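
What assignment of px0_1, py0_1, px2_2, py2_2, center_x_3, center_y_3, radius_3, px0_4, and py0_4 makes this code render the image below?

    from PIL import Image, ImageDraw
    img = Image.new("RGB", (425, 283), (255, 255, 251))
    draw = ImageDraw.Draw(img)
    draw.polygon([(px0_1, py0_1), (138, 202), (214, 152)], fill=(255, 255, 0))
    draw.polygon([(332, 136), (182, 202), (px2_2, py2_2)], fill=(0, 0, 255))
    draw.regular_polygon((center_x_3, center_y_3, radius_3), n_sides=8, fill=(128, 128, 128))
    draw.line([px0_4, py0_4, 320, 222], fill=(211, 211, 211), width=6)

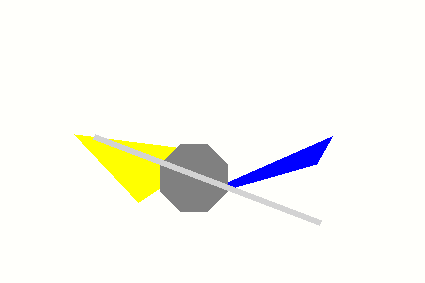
px0_1 = 74
py0_1 = 134
px2_2 = 316
py2_2 = 164
center_x_3 = 194
center_y_3 = 178
radius_3 = 36
px0_4 = 94
py0_4 = 136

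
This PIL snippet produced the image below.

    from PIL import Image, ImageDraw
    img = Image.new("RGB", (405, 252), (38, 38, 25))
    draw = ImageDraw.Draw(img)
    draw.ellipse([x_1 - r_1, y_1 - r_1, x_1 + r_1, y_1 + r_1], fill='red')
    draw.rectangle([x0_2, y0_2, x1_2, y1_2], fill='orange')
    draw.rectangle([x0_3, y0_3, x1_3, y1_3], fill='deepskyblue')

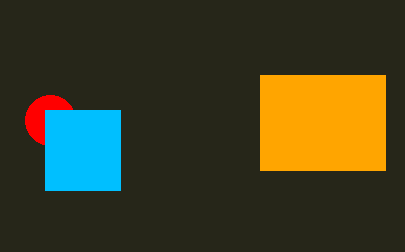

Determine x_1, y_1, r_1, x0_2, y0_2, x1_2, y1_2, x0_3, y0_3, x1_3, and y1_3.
x_1 = 50, y_1 = 120, r_1 = 25, x0_2 = 260, y0_2 = 75, x1_2 = 385, y1_2 = 170, x0_3 = 45, y0_3 = 110, x1_3 = 120, y1_3 = 190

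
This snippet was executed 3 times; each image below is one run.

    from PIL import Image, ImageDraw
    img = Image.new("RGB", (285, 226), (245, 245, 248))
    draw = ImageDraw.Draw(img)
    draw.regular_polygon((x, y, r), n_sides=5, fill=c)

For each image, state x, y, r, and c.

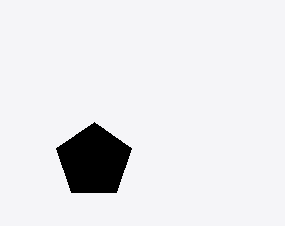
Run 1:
x = 94
y = 161
r = 39
c = 'black'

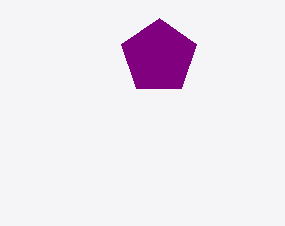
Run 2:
x = 159, y = 57, r = 39, c = 'purple'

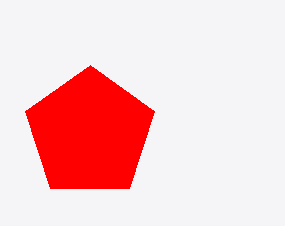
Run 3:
x = 90; y = 133; r = 68; c = 'red'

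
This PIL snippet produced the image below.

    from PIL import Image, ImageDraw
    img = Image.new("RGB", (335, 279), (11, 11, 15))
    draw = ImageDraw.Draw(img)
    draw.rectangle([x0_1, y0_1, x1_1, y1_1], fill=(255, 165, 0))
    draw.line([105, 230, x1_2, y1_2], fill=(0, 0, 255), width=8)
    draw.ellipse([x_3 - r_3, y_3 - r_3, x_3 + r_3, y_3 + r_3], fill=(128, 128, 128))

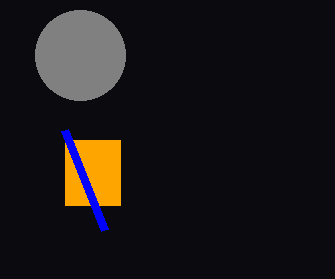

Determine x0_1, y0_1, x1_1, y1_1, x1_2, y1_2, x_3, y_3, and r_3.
x0_1 = 65, y0_1 = 140, x1_1 = 120, y1_1 = 205, x1_2 = 65, y1_2 = 130, x_3 = 80, y_3 = 55, r_3 = 45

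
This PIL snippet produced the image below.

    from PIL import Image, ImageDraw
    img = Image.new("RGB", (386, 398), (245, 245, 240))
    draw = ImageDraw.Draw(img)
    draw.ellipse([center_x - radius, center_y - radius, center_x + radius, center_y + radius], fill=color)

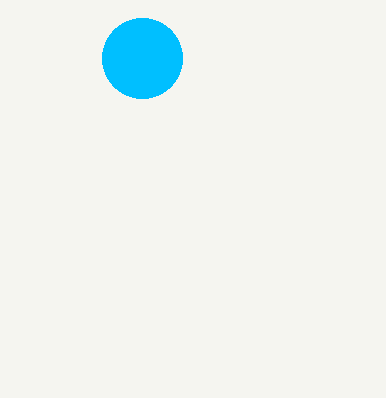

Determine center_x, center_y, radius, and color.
center_x = 142, center_y = 58, radius = 40, color = 'deepskyblue'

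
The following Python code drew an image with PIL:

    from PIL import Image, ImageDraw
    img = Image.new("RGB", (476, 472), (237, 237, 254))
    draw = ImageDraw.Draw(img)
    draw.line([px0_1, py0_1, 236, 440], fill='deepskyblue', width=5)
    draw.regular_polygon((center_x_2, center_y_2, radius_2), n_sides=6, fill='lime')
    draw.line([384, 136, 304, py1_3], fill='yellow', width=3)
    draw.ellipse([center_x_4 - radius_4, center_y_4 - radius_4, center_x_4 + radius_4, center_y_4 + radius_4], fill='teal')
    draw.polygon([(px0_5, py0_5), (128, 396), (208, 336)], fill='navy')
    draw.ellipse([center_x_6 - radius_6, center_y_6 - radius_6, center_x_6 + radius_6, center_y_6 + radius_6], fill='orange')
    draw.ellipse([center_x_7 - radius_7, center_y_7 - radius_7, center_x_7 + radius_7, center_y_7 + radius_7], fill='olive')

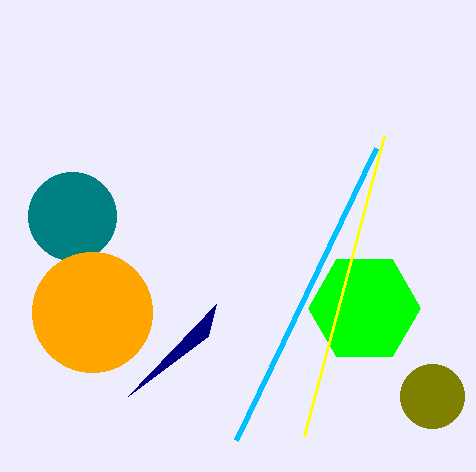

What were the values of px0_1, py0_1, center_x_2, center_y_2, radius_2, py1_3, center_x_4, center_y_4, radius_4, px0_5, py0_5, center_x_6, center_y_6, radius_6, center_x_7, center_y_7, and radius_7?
px0_1 = 376, py0_1 = 148, center_x_2 = 364, center_y_2 = 308, radius_2 = 56, py1_3 = 436, center_x_4 = 72, center_y_4 = 216, radius_4 = 44, px0_5 = 216, py0_5 = 304, center_x_6 = 92, center_y_6 = 312, radius_6 = 60, center_x_7 = 432, center_y_7 = 396, radius_7 = 32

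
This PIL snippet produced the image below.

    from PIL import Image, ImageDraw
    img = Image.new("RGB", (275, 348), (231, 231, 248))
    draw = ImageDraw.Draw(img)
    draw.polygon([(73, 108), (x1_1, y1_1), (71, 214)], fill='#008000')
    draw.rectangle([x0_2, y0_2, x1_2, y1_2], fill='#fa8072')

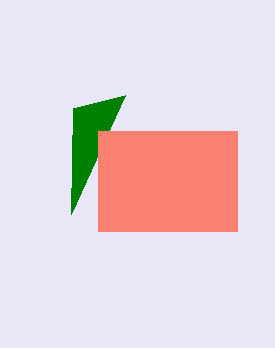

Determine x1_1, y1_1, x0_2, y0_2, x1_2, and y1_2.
x1_1 = 125
y1_1 = 95
x0_2 = 98
y0_2 = 131
x1_2 = 237
y1_2 = 231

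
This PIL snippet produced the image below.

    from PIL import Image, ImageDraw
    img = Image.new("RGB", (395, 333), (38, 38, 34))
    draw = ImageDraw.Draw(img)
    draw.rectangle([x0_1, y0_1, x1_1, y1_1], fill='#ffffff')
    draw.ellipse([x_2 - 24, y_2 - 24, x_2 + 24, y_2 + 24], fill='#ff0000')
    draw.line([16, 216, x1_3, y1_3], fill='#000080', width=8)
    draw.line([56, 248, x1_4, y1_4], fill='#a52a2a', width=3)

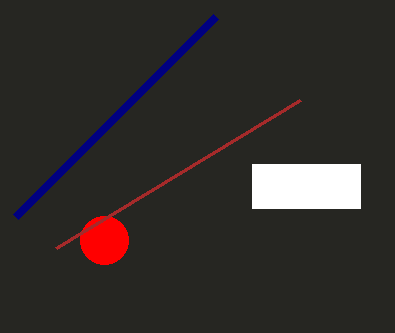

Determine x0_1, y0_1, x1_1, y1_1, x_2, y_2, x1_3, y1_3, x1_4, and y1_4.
x0_1 = 252, y0_1 = 164, x1_1 = 360, y1_1 = 208, x_2 = 104, y_2 = 240, x1_3 = 216, y1_3 = 16, x1_4 = 300, y1_4 = 100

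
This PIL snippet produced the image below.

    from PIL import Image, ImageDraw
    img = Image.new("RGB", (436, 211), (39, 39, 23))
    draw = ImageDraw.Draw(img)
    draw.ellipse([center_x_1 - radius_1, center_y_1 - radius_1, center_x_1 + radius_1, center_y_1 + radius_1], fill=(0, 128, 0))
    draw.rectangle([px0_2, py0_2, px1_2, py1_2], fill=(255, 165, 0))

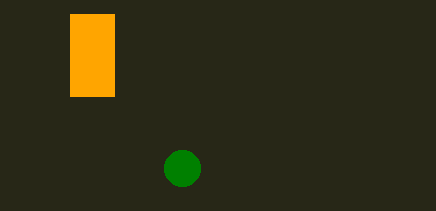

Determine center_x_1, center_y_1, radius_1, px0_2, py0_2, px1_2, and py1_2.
center_x_1 = 182, center_y_1 = 168, radius_1 = 18, px0_2 = 70, py0_2 = 14, px1_2 = 114, py1_2 = 96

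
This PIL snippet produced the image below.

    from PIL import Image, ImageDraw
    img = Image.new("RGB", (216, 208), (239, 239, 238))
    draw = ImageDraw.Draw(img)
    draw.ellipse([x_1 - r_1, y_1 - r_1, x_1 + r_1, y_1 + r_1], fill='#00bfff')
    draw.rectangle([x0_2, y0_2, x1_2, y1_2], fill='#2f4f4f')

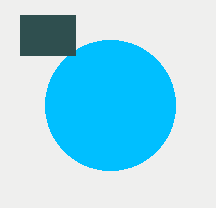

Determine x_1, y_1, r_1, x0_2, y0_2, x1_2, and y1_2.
x_1 = 110, y_1 = 105, r_1 = 65, x0_2 = 20, y0_2 = 15, x1_2 = 75, y1_2 = 55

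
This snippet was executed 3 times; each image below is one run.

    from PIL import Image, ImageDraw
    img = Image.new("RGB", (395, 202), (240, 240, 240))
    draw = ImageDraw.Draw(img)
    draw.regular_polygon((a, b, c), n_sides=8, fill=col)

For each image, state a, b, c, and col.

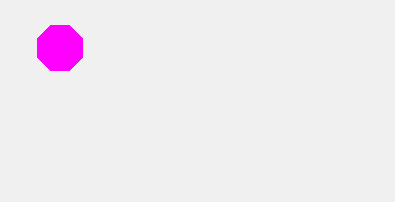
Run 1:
a = 60; b = 48; c = 24; col = 'magenta'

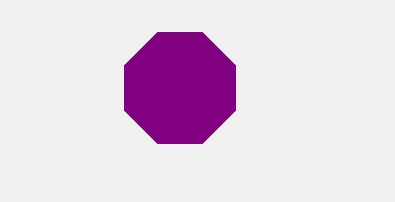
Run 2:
a = 180, b = 88, c = 60, col = 'purple'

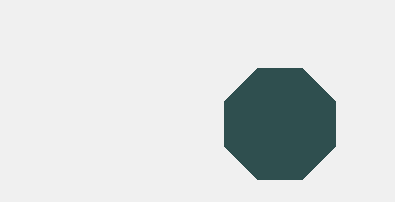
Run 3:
a = 280
b = 124
c = 60
col = 'darkslategray'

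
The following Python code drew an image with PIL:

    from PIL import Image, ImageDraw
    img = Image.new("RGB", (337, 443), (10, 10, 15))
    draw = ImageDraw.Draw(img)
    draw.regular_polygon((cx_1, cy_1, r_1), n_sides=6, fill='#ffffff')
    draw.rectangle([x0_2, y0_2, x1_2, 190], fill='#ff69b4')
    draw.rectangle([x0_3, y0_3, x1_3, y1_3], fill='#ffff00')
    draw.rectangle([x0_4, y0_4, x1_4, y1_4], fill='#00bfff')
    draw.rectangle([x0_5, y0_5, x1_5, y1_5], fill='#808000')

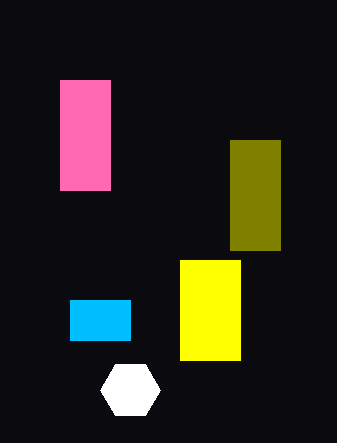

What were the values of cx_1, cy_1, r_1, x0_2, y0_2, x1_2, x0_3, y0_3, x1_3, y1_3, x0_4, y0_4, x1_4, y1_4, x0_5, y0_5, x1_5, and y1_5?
cx_1 = 130; cy_1 = 390; r_1 = 30; x0_2 = 60; y0_2 = 80; x1_2 = 110; x0_3 = 180; y0_3 = 260; x1_3 = 240; y1_3 = 360; x0_4 = 70; y0_4 = 300; x1_4 = 130; y1_4 = 340; x0_5 = 230; y0_5 = 140; x1_5 = 280; y1_5 = 250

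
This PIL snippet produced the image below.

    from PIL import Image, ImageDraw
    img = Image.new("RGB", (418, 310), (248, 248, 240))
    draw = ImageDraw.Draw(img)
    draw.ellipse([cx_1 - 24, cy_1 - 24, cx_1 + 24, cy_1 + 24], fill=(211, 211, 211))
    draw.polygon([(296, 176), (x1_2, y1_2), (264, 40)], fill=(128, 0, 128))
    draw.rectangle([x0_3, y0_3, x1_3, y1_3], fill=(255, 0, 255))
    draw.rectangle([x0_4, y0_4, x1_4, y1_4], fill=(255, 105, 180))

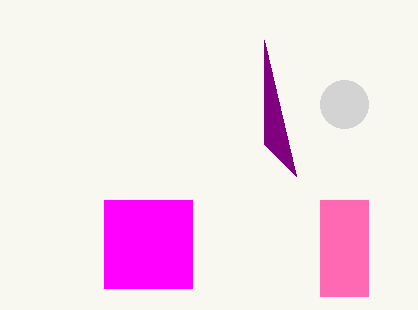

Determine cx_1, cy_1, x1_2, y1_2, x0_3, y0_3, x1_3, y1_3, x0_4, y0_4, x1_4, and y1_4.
cx_1 = 344; cy_1 = 104; x1_2 = 264; y1_2 = 144; x0_3 = 104; y0_3 = 200; x1_3 = 192; y1_3 = 288; x0_4 = 320; y0_4 = 200; x1_4 = 368; y1_4 = 296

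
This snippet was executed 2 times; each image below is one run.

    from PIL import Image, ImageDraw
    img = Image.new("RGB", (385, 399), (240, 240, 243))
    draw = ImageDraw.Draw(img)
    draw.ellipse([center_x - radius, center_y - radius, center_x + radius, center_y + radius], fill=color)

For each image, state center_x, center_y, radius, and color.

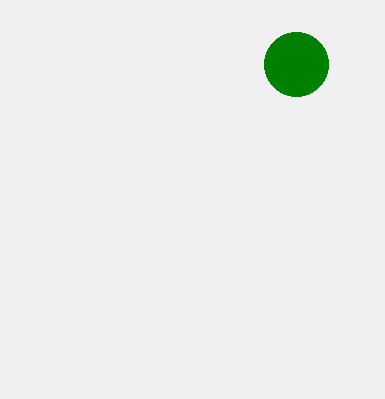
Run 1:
center_x = 296; center_y = 64; radius = 32; color = 'green'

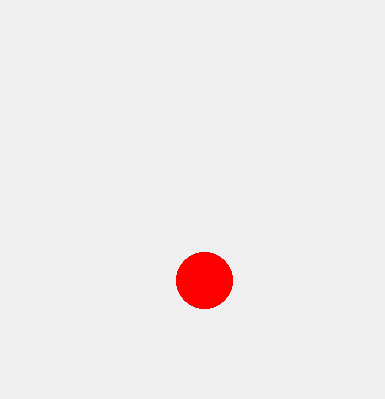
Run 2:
center_x = 204, center_y = 280, radius = 28, color = 'red'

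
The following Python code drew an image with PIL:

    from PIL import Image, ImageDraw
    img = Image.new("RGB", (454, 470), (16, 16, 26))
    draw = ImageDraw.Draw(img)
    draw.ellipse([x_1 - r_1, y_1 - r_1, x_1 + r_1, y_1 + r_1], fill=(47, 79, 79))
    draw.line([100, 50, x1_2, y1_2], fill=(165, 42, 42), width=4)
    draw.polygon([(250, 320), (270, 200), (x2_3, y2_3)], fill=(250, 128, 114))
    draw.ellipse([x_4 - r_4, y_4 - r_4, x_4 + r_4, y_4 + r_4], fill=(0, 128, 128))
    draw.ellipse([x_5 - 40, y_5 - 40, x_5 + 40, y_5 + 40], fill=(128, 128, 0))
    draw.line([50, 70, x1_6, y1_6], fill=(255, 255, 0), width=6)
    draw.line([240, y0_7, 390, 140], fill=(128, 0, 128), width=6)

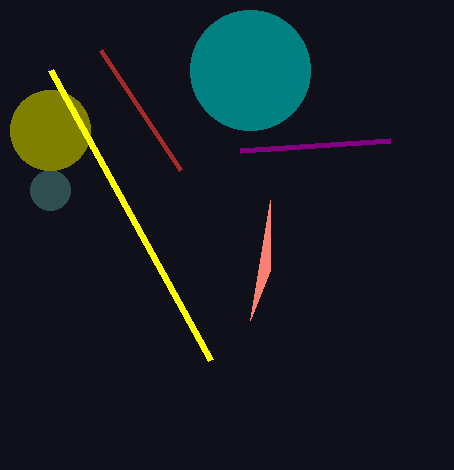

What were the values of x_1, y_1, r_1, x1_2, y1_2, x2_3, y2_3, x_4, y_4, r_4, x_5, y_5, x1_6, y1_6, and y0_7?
x_1 = 50; y_1 = 190; r_1 = 20; x1_2 = 180; y1_2 = 170; x2_3 = 270; y2_3 = 270; x_4 = 250; y_4 = 70; r_4 = 60; x_5 = 50; y_5 = 130; x1_6 = 210; y1_6 = 360; y0_7 = 150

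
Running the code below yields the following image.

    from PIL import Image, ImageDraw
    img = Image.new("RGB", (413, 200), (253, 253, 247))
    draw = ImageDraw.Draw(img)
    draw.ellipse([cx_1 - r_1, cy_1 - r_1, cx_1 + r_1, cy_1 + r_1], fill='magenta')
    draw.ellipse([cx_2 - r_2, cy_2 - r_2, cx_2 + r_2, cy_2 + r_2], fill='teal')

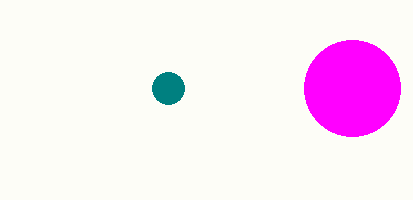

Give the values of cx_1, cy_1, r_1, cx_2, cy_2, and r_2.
cx_1 = 352, cy_1 = 88, r_1 = 48, cx_2 = 168, cy_2 = 88, r_2 = 16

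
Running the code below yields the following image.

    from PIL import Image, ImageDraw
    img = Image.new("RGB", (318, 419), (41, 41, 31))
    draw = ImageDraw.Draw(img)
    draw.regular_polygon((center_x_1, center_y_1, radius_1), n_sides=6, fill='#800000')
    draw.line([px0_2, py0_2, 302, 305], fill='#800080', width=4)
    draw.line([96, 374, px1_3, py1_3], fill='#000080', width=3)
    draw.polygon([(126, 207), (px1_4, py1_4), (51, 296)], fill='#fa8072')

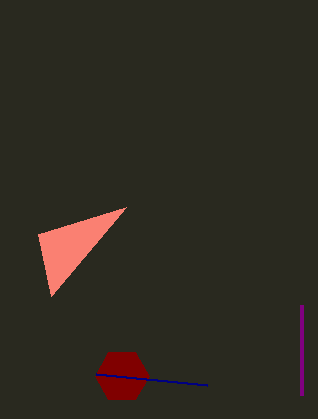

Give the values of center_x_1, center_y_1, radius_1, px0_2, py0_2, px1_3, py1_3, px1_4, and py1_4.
center_x_1 = 122, center_y_1 = 376, radius_1 = 27, px0_2 = 302, py0_2 = 395, px1_3 = 207, py1_3 = 385, px1_4 = 38, py1_4 = 234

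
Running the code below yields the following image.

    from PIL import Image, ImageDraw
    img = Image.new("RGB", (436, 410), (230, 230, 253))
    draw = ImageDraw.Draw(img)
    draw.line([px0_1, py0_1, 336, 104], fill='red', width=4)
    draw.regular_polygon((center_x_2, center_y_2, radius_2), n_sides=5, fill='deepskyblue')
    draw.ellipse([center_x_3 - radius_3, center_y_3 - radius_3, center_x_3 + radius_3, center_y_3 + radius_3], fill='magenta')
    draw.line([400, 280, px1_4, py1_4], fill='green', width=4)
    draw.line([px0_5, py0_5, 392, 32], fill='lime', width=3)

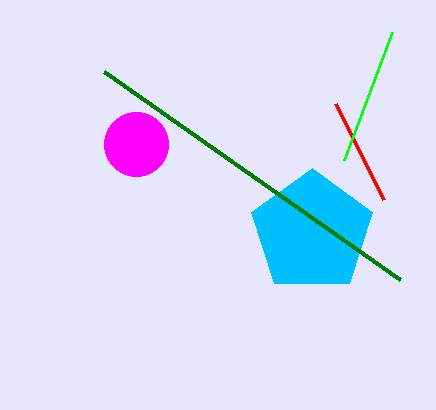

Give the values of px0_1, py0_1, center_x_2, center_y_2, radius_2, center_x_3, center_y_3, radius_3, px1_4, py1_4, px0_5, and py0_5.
px0_1 = 384, py0_1 = 200, center_x_2 = 312, center_y_2 = 232, radius_2 = 64, center_x_3 = 136, center_y_3 = 144, radius_3 = 32, px1_4 = 104, py1_4 = 72, px0_5 = 344, py0_5 = 160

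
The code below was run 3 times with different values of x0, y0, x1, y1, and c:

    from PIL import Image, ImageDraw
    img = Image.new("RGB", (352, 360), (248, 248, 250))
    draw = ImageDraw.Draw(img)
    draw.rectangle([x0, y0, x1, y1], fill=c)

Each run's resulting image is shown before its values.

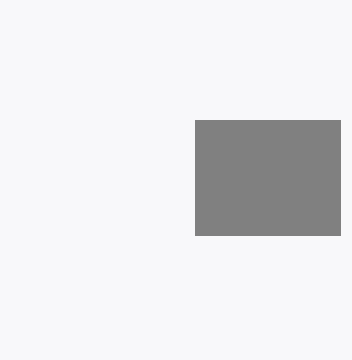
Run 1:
x0 = 195, y0 = 120, x1 = 340, y1 = 235, c = 'gray'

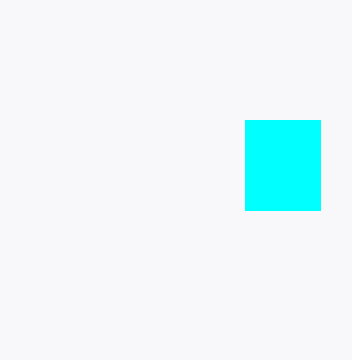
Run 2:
x0 = 245
y0 = 120
x1 = 320
y1 = 210
c = 'cyan'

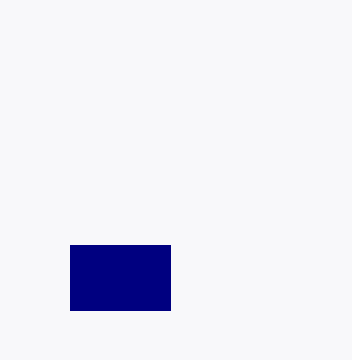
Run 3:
x0 = 70
y0 = 245
x1 = 170
y1 = 310
c = 'navy'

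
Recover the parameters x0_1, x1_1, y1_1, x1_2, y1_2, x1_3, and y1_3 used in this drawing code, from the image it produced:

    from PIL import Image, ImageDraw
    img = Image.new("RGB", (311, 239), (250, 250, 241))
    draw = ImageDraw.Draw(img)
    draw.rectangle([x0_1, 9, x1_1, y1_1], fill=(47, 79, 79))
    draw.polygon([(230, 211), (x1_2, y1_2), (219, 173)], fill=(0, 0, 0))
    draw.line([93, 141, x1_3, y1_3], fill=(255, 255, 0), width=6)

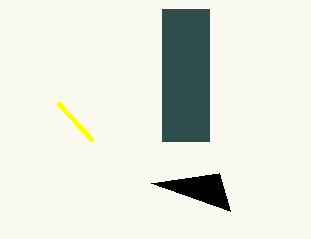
x0_1 = 162; x1_1 = 209; y1_1 = 141; x1_2 = 151; y1_2 = 183; x1_3 = 58; y1_3 = 103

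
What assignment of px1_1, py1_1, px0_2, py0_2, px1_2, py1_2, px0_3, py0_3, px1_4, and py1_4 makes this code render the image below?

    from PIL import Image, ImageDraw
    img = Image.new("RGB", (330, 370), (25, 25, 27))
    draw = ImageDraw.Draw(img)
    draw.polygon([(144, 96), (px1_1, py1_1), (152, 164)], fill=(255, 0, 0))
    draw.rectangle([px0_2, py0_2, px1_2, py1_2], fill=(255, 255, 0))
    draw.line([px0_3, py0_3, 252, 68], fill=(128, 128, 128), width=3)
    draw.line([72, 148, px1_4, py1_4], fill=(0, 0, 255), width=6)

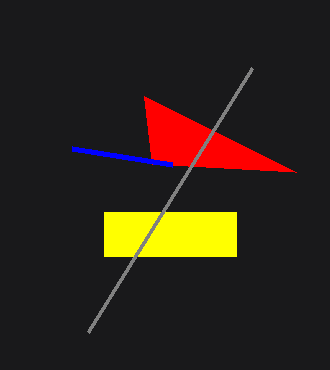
px1_1 = 296
py1_1 = 172
px0_2 = 104
py0_2 = 212
px1_2 = 236
py1_2 = 256
px0_3 = 88
py0_3 = 332
px1_4 = 172
py1_4 = 164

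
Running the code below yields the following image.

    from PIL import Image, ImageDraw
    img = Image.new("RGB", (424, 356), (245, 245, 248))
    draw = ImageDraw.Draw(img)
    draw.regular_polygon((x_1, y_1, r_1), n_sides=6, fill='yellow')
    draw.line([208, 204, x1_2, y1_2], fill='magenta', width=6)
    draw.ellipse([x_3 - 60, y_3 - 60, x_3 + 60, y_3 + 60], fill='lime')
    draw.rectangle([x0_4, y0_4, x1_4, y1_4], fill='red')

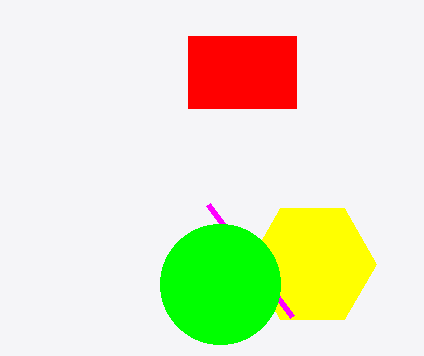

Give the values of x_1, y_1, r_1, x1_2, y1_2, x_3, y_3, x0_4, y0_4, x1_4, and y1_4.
x_1 = 312; y_1 = 264; r_1 = 64; x1_2 = 292; y1_2 = 316; x_3 = 220; y_3 = 284; x0_4 = 188; y0_4 = 36; x1_4 = 296; y1_4 = 108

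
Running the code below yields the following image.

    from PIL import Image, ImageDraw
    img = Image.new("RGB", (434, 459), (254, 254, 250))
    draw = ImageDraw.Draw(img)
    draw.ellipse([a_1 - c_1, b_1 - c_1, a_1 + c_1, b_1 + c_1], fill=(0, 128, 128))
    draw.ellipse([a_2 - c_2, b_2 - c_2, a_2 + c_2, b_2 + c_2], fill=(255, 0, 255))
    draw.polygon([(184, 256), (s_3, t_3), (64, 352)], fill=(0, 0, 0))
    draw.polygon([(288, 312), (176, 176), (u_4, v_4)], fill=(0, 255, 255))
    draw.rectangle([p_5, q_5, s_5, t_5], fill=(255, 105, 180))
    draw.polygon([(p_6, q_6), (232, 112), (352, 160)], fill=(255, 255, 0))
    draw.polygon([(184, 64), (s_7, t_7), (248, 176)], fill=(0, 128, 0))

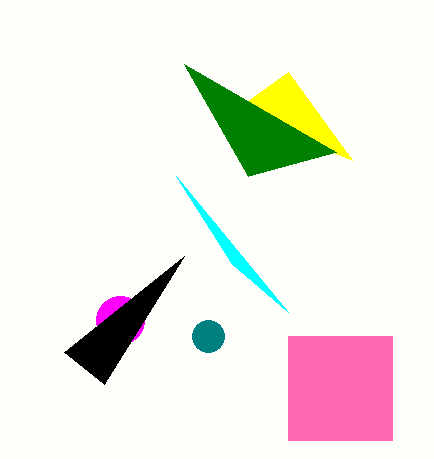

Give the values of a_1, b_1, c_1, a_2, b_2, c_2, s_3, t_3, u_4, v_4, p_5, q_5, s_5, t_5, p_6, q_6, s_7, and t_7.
a_1 = 208; b_1 = 336; c_1 = 16; a_2 = 120; b_2 = 320; c_2 = 24; s_3 = 104; t_3 = 384; u_4 = 232; v_4 = 264; p_5 = 288; q_5 = 336; s_5 = 392; t_5 = 440; p_6 = 288; q_6 = 72; s_7 = 336; t_7 = 152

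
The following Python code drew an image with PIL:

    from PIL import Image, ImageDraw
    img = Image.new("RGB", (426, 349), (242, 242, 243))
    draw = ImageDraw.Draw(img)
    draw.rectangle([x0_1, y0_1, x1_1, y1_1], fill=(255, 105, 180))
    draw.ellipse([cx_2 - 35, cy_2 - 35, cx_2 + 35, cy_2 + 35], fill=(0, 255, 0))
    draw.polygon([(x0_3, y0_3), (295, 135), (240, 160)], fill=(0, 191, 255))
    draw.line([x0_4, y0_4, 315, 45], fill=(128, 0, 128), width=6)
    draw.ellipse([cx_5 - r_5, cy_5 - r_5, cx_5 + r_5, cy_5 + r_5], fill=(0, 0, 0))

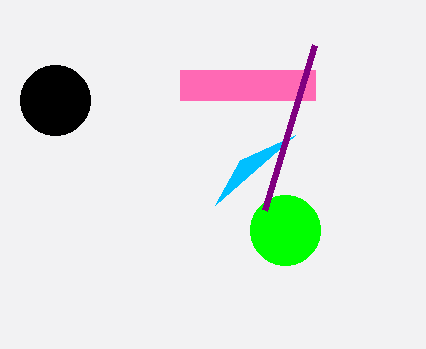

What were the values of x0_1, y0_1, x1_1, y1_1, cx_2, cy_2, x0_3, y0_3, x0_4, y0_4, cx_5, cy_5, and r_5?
x0_1 = 180
y0_1 = 70
x1_1 = 315
y1_1 = 100
cx_2 = 285
cy_2 = 230
x0_3 = 215
y0_3 = 205
x0_4 = 265
y0_4 = 210
cx_5 = 55
cy_5 = 100
r_5 = 35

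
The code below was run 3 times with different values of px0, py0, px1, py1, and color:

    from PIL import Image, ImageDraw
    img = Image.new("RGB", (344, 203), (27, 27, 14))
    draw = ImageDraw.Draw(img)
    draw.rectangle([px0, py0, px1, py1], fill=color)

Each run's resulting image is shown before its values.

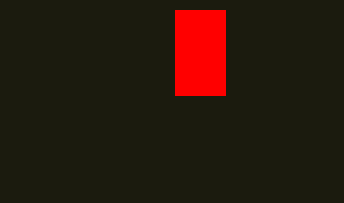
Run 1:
px0 = 175, py0 = 10, px1 = 225, py1 = 95, color = 'red'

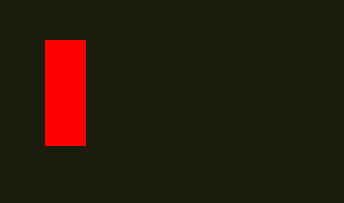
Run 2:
px0 = 45; py0 = 40; px1 = 85; py1 = 145; color = 'red'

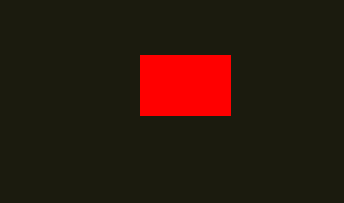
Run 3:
px0 = 140; py0 = 55; px1 = 230; py1 = 115; color = 'red'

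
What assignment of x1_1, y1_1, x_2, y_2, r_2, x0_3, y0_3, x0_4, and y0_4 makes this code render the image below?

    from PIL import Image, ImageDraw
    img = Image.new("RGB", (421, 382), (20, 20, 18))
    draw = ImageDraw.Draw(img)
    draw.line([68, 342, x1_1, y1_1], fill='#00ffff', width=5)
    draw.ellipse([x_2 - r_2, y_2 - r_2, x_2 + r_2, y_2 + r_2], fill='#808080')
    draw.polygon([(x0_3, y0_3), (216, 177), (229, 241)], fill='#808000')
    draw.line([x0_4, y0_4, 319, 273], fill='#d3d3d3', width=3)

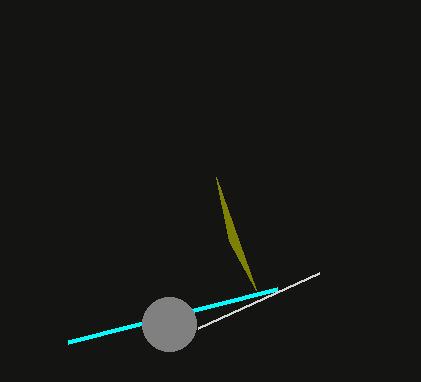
x1_1 = 277
y1_1 = 289
x_2 = 169
y_2 = 324
r_2 = 27
x0_3 = 256
y0_3 = 290
x0_4 = 198
y0_4 = 328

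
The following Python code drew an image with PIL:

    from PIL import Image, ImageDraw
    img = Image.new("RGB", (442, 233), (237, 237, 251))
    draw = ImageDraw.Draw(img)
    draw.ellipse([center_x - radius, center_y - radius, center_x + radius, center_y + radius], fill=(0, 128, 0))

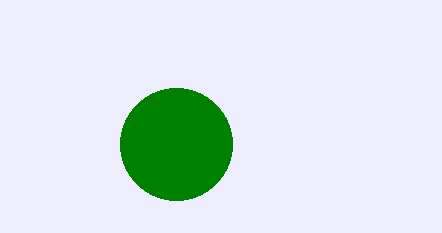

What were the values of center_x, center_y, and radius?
center_x = 176
center_y = 144
radius = 56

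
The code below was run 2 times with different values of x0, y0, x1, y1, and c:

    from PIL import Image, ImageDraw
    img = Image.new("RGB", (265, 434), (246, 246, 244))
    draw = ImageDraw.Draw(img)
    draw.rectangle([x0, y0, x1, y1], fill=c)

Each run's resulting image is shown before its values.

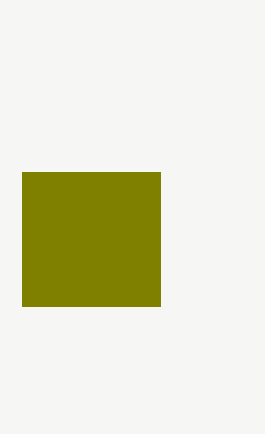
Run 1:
x0 = 22
y0 = 172
x1 = 160
y1 = 306
c = 'olive'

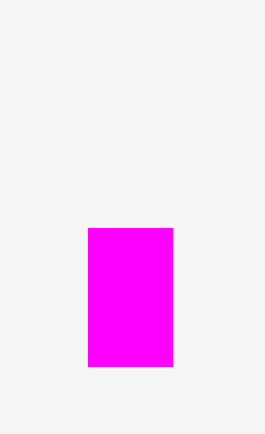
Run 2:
x0 = 88, y0 = 228, x1 = 172, y1 = 366, c = 'magenta'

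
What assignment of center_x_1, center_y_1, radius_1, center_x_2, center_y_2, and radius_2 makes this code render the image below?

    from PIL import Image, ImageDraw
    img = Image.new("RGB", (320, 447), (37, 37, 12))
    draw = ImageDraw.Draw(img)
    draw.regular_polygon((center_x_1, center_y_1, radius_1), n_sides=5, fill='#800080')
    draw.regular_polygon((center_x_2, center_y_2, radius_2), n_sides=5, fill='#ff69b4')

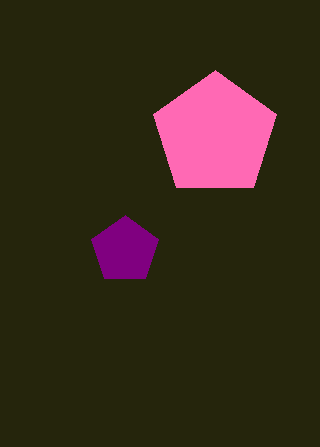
center_x_1 = 125; center_y_1 = 250; radius_1 = 35; center_x_2 = 215; center_y_2 = 135; radius_2 = 65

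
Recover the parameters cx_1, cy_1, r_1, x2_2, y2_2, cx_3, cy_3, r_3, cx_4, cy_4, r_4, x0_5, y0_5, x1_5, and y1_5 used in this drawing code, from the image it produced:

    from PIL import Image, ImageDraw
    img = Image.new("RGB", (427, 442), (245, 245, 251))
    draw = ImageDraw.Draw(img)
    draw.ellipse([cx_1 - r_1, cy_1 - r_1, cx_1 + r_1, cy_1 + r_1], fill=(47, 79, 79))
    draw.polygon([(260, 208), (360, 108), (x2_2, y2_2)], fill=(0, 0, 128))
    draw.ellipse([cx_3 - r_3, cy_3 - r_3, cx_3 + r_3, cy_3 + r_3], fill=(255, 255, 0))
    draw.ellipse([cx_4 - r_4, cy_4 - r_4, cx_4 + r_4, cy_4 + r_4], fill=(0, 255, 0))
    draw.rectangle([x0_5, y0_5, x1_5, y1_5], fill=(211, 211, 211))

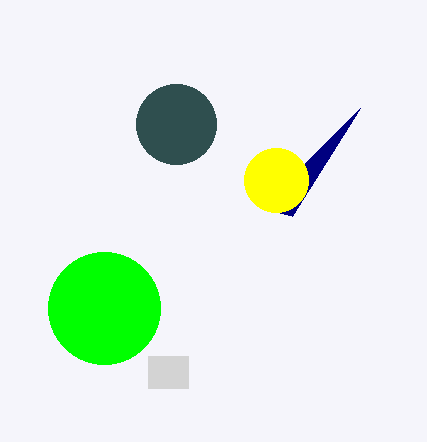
cx_1 = 176, cy_1 = 124, r_1 = 40, x2_2 = 292, y2_2 = 216, cx_3 = 276, cy_3 = 180, r_3 = 32, cx_4 = 104, cy_4 = 308, r_4 = 56, x0_5 = 148, y0_5 = 356, x1_5 = 188, y1_5 = 388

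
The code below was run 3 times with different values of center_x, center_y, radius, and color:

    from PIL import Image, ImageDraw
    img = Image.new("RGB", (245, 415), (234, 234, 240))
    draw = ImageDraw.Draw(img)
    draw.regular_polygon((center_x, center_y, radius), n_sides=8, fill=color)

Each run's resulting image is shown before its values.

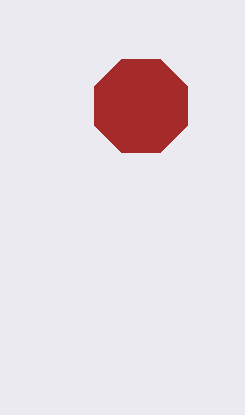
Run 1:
center_x = 141; center_y = 106; radius = 50; color = 'brown'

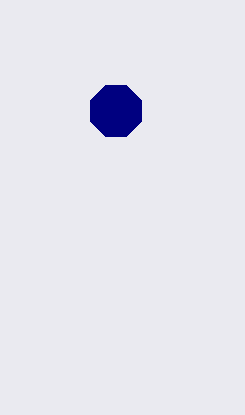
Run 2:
center_x = 116, center_y = 111, radius = 28, color = 'navy'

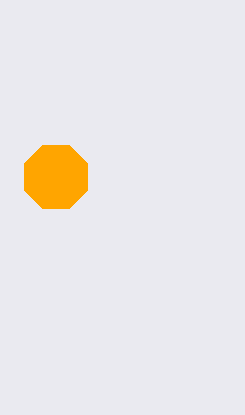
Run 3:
center_x = 56; center_y = 177; radius = 34; color = 'orange'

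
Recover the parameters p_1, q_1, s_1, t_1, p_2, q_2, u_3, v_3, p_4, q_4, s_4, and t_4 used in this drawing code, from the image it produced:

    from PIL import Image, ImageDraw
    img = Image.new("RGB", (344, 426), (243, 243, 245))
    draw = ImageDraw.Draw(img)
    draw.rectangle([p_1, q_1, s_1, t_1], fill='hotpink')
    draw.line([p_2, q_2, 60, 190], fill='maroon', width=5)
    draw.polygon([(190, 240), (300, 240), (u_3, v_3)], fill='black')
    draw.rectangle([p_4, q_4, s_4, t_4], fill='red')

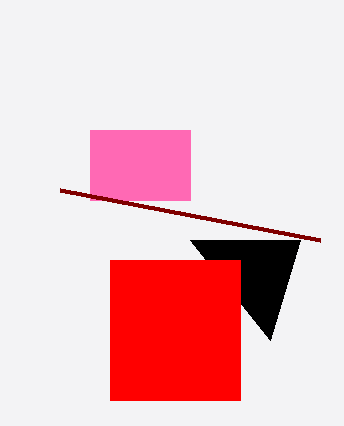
p_1 = 90; q_1 = 130; s_1 = 190; t_1 = 200; p_2 = 320; q_2 = 240; u_3 = 270; v_3 = 340; p_4 = 110; q_4 = 260; s_4 = 240; t_4 = 400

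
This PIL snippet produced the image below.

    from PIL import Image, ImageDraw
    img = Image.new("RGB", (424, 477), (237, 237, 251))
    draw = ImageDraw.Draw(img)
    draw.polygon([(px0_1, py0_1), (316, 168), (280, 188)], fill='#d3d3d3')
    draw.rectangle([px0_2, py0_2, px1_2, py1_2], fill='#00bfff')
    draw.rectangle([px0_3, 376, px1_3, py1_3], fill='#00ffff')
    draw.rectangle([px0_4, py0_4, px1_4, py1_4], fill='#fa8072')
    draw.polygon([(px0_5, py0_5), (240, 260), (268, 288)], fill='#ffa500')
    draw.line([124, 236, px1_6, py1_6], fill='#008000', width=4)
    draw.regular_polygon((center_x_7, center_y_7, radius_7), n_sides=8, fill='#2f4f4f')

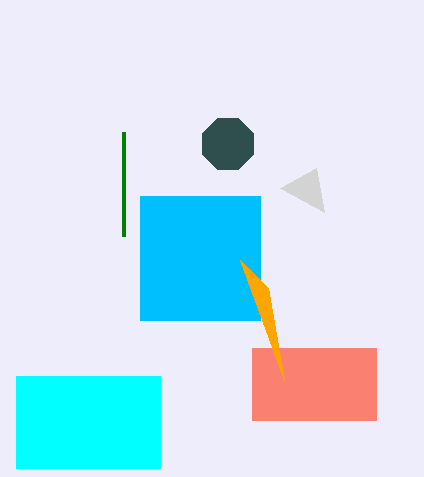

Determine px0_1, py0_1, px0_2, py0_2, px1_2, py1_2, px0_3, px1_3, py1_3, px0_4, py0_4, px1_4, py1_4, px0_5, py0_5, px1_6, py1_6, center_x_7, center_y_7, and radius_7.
px0_1 = 324
py0_1 = 212
px0_2 = 140
py0_2 = 196
px1_2 = 260
py1_2 = 320
px0_3 = 16
px1_3 = 160
py1_3 = 468
px0_4 = 252
py0_4 = 348
px1_4 = 376
py1_4 = 420
px0_5 = 284
py0_5 = 380
px1_6 = 124
py1_6 = 132
center_x_7 = 228
center_y_7 = 144
radius_7 = 28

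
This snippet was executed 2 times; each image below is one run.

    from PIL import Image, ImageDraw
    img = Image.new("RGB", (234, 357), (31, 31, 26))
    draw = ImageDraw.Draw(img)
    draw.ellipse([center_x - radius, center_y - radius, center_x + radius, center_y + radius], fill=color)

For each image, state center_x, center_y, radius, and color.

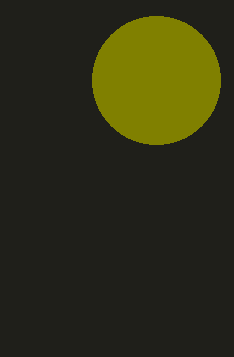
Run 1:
center_x = 156; center_y = 80; radius = 64; color = 'olive'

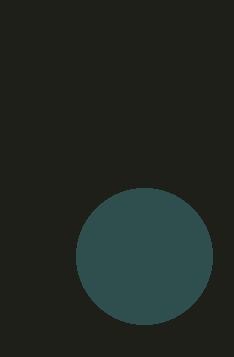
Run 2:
center_x = 144; center_y = 256; radius = 68; color = 'darkslategray'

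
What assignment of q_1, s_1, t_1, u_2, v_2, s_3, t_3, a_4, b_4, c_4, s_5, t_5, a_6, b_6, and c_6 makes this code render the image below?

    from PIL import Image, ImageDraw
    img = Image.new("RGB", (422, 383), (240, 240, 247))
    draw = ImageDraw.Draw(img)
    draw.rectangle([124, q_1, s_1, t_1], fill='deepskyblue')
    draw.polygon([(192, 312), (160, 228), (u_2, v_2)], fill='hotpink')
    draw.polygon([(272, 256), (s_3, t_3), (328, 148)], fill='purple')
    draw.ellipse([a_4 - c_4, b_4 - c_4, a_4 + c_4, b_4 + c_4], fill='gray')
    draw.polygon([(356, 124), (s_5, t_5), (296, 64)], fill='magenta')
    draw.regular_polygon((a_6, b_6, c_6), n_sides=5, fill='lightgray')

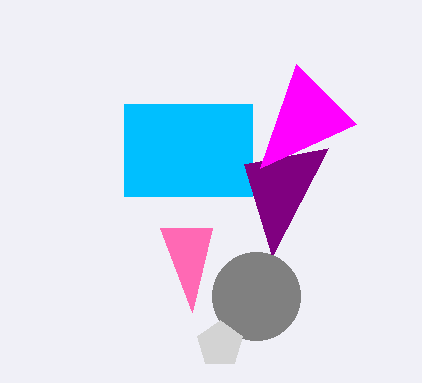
q_1 = 104
s_1 = 252
t_1 = 196
u_2 = 212
v_2 = 228
s_3 = 244
t_3 = 164
a_4 = 256
b_4 = 296
c_4 = 44
s_5 = 260
t_5 = 168
a_6 = 220
b_6 = 344
c_6 = 24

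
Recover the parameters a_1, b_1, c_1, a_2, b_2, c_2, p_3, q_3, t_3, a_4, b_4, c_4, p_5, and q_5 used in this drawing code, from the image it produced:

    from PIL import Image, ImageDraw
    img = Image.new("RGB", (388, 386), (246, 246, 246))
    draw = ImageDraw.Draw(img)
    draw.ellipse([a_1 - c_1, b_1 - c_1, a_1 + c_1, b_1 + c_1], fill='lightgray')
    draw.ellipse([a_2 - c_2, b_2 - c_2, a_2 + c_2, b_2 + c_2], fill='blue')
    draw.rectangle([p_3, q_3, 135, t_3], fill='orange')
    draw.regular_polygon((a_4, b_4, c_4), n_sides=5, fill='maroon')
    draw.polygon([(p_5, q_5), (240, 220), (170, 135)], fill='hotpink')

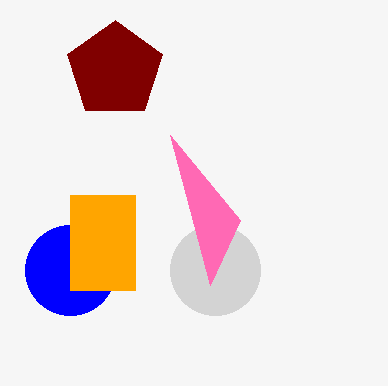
a_1 = 215
b_1 = 270
c_1 = 45
a_2 = 70
b_2 = 270
c_2 = 45
p_3 = 70
q_3 = 195
t_3 = 290
a_4 = 115
b_4 = 70
c_4 = 50
p_5 = 210
q_5 = 285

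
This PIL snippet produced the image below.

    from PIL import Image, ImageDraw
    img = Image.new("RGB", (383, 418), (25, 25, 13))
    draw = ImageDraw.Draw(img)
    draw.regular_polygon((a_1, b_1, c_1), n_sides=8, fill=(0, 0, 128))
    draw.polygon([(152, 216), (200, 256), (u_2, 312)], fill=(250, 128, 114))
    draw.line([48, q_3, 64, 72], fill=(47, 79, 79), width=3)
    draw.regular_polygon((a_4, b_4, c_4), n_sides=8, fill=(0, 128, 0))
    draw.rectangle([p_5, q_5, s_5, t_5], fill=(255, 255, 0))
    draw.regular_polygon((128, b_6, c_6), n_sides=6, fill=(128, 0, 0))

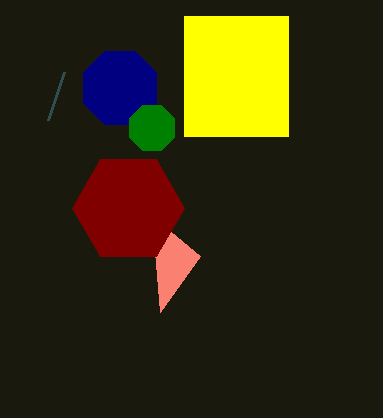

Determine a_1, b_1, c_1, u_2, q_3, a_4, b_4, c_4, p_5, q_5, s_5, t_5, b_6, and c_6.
a_1 = 120
b_1 = 88
c_1 = 40
u_2 = 160
q_3 = 120
a_4 = 152
b_4 = 128
c_4 = 24
p_5 = 184
q_5 = 16
s_5 = 288
t_5 = 136
b_6 = 208
c_6 = 56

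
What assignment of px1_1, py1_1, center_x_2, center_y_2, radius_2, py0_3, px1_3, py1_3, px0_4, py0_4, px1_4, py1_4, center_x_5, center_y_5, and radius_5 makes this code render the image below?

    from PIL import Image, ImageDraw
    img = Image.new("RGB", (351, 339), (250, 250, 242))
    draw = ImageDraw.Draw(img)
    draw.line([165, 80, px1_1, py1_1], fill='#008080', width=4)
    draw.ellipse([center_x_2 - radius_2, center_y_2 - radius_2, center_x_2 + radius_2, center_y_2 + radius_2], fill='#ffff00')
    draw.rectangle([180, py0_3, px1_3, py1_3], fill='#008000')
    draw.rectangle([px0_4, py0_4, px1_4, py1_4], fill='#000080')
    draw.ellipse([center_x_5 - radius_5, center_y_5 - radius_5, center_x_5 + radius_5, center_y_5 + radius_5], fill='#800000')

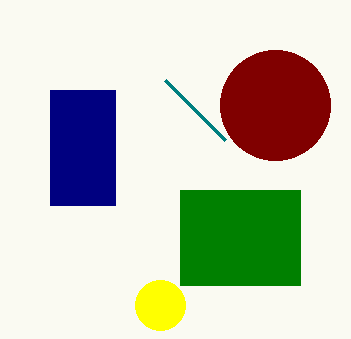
px1_1 = 225; py1_1 = 140; center_x_2 = 160; center_y_2 = 305; radius_2 = 25; py0_3 = 190; px1_3 = 300; py1_3 = 285; px0_4 = 50; py0_4 = 90; px1_4 = 115; py1_4 = 205; center_x_5 = 275; center_y_5 = 105; radius_5 = 55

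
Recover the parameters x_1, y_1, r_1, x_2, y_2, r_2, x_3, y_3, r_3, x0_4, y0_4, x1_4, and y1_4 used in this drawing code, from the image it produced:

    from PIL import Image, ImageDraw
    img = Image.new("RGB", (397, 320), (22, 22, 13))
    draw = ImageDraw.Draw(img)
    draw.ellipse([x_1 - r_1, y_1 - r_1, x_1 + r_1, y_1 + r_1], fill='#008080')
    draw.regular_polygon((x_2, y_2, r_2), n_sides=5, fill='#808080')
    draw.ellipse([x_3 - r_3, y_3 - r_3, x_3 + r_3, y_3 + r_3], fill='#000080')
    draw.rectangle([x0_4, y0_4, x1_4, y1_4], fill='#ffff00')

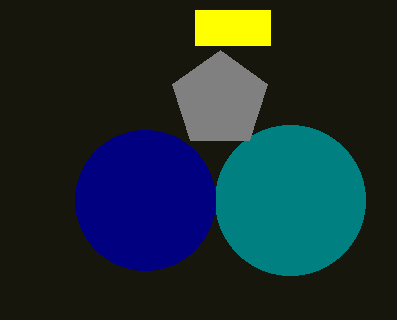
x_1 = 290; y_1 = 200; r_1 = 75; x_2 = 220; y_2 = 100; r_2 = 50; x_3 = 145; y_3 = 200; r_3 = 70; x0_4 = 195; y0_4 = 10; x1_4 = 270; y1_4 = 45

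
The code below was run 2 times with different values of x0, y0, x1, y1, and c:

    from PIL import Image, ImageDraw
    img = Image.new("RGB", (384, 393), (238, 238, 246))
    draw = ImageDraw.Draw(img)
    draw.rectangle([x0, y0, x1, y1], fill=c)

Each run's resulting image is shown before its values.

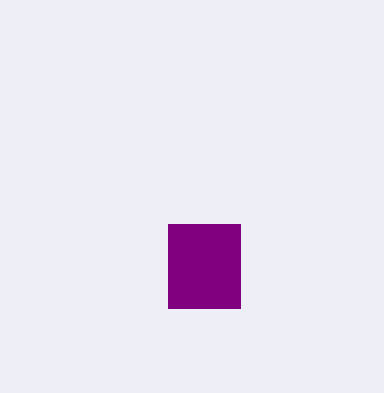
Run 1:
x0 = 168
y0 = 224
x1 = 240
y1 = 308
c = 'purple'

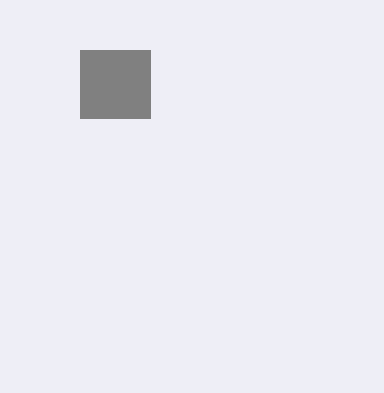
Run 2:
x0 = 80, y0 = 50, x1 = 150, y1 = 118, c = 'gray'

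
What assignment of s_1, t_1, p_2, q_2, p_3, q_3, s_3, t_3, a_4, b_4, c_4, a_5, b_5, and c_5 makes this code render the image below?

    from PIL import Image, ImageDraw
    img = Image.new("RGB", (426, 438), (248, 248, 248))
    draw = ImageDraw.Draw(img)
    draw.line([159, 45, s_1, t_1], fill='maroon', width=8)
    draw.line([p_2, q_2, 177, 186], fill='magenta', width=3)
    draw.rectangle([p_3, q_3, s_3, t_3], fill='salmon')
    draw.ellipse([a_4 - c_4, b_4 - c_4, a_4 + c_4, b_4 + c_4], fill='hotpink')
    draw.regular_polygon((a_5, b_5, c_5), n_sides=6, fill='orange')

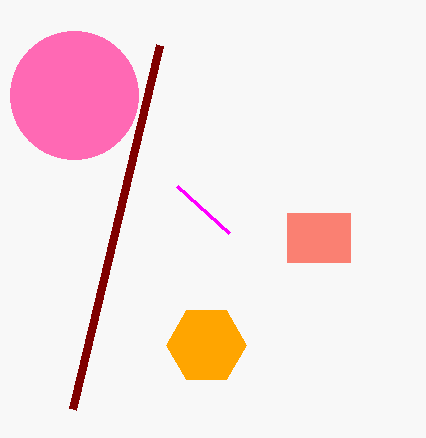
s_1 = 72
t_1 = 409
p_2 = 229
q_2 = 233
p_3 = 287
q_3 = 213
s_3 = 350
t_3 = 262
a_4 = 74
b_4 = 95
c_4 = 64
a_5 = 206
b_5 = 345
c_5 = 40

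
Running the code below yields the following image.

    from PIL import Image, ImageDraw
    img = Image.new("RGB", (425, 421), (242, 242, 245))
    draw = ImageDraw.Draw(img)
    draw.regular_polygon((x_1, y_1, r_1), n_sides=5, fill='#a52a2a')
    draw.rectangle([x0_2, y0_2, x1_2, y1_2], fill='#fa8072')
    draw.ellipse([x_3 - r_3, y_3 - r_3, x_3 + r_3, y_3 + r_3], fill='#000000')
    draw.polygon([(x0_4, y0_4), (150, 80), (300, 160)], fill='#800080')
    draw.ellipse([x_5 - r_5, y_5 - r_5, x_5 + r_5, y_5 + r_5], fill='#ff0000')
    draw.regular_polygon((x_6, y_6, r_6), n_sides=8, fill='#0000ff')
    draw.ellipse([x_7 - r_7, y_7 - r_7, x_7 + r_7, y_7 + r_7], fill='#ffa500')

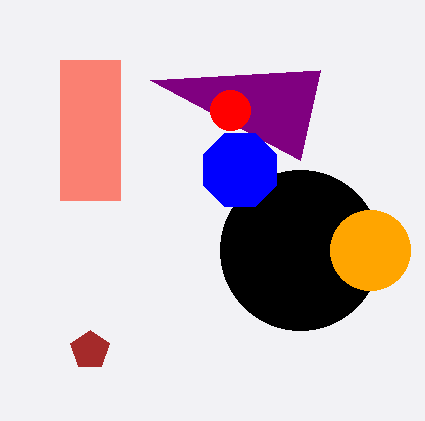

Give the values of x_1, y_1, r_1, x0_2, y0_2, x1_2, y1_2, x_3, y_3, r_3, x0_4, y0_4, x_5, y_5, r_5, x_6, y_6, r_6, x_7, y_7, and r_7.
x_1 = 90, y_1 = 350, r_1 = 20, x0_2 = 60, y0_2 = 60, x1_2 = 120, y1_2 = 200, x_3 = 300, y_3 = 250, r_3 = 80, x0_4 = 320, y0_4 = 70, x_5 = 230, y_5 = 110, r_5 = 20, x_6 = 240, y_6 = 170, r_6 = 40, x_7 = 370, y_7 = 250, r_7 = 40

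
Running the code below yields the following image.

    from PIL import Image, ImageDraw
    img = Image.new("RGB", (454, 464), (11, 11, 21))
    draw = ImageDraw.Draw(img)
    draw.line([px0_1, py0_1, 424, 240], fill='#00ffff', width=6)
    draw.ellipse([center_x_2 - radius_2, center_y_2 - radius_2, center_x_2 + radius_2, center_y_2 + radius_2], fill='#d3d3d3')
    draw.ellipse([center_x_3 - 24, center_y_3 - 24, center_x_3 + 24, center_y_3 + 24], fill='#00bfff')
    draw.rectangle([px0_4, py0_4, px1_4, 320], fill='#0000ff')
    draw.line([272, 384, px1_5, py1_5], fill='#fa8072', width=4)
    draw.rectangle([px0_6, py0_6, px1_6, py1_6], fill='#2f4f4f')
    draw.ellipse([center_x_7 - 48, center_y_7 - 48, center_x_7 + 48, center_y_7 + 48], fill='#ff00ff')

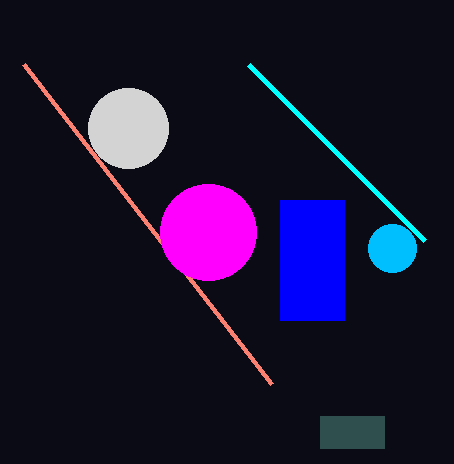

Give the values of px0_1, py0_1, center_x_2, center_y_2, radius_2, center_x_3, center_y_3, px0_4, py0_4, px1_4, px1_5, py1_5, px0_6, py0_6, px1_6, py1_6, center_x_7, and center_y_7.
px0_1 = 248, py0_1 = 64, center_x_2 = 128, center_y_2 = 128, radius_2 = 40, center_x_3 = 392, center_y_3 = 248, px0_4 = 280, py0_4 = 200, px1_4 = 344, px1_5 = 24, py1_5 = 64, px0_6 = 320, py0_6 = 416, px1_6 = 384, py1_6 = 448, center_x_7 = 208, center_y_7 = 232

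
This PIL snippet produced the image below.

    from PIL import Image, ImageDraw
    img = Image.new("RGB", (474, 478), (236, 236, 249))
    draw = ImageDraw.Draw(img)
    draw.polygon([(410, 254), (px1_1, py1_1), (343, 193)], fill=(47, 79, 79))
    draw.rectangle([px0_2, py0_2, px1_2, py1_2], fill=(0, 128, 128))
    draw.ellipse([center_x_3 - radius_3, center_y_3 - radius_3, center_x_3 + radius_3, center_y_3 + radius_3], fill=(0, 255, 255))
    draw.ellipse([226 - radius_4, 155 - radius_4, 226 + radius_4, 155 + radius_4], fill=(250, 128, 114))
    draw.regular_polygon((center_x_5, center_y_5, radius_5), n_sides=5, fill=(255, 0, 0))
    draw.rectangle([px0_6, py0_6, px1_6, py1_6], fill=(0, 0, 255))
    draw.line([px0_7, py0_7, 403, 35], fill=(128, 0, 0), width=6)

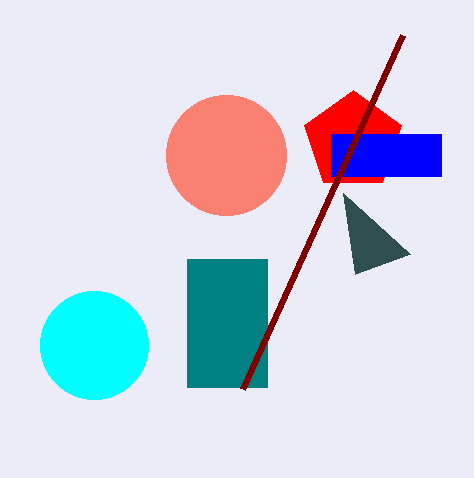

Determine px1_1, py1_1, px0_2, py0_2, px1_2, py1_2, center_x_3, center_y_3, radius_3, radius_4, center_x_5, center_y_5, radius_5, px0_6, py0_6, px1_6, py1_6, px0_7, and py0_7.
px1_1 = 355
py1_1 = 274
px0_2 = 187
py0_2 = 259
px1_2 = 267
py1_2 = 387
center_x_3 = 94
center_y_3 = 345
radius_3 = 54
radius_4 = 60
center_x_5 = 353
center_y_5 = 141
radius_5 = 51
px0_6 = 331
py0_6 = 134
px1_6 = 441
py1_6 = 176
px0_7 = 243
py0_7 = 389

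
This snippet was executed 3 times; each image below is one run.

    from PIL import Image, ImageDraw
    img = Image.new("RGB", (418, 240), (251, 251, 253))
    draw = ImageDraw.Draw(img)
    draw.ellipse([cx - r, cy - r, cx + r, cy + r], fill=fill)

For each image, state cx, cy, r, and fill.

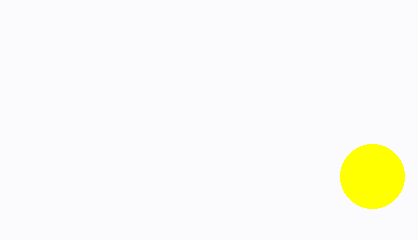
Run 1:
cx = 372
cy = 176
r = 32
fill = 'yellow'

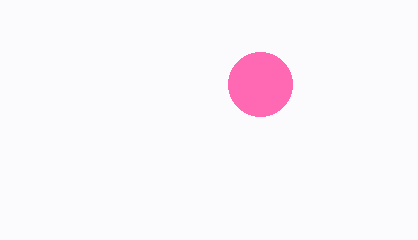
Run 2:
cx = 260
cy = 84
r = 32
fill = 'hotpink'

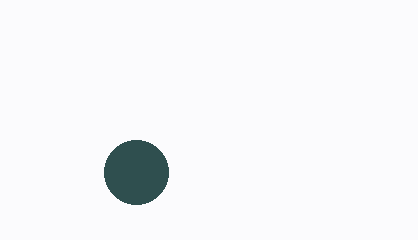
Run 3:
cx = 136; cy = 172; r = 32; fill = 'darkslategray'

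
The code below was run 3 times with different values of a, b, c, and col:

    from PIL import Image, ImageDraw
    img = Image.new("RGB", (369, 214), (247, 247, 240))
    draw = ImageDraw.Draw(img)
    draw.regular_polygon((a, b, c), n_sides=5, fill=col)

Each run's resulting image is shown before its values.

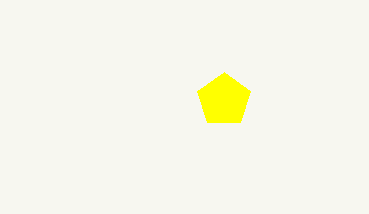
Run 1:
a = 224, b = 100, c = 28, col = 'yellow'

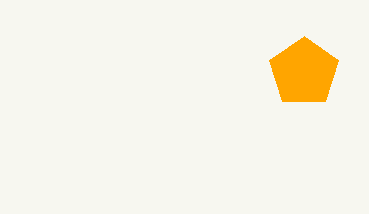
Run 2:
a = 304
b = 72
c = 36
col = 'orange'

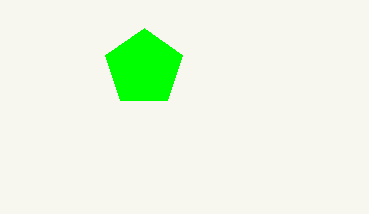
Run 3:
a = 144; b = 68; c = 40; col = 'lime'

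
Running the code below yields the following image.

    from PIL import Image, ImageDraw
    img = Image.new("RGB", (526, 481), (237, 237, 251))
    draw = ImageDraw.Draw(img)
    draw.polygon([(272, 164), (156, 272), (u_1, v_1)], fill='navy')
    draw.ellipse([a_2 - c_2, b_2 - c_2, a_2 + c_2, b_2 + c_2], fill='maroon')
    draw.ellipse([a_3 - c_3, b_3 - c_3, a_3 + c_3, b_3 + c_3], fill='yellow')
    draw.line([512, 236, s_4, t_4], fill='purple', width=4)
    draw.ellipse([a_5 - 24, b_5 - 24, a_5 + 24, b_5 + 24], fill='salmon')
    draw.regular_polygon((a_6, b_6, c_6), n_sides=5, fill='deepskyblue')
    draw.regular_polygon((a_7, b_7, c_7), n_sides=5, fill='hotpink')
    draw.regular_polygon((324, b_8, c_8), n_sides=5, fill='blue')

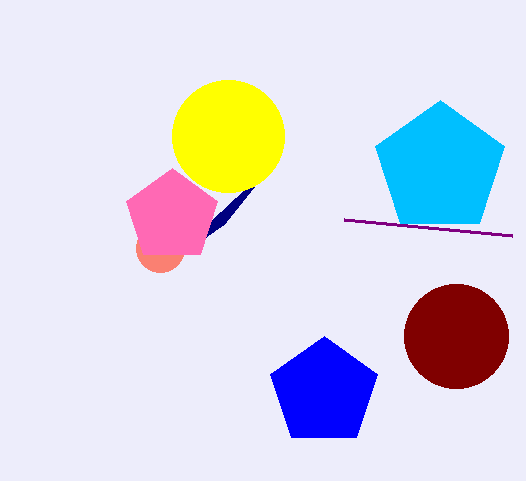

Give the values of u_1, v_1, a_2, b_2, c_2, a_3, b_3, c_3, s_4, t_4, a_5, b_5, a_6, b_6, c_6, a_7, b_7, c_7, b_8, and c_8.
u_1 = 224
v_1 = 224
a_2 = 456
b_2 = 336
c_2 = 52
a_3 = 228
b_3 = 136
c_3 = 56
s_4 = 344
t_4 = 220
a_5 = 160
b_5 = 248
a_6 = 440
b_6 = 168
c_6 = 68
a_7 = 172
b_7 = 216
c_7 = 48
b_8 = 392
c_8 = 56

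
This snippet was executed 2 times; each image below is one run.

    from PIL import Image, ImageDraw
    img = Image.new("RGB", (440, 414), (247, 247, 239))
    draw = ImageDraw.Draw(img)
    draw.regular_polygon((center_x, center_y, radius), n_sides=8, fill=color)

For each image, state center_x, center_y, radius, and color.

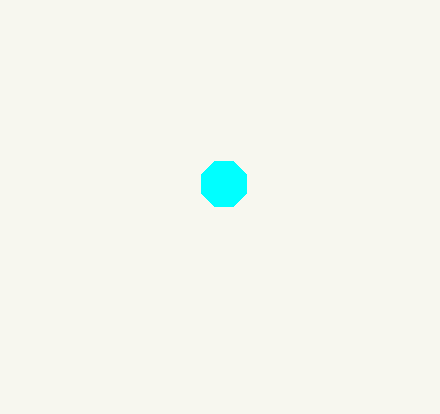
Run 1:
center_x = 224, center_y = 184, radius = 24, color = 'cyan'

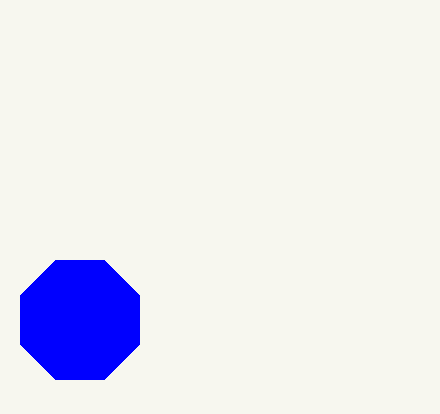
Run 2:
center_x = 80; center_y = 320; radius = 64; color = 'blue'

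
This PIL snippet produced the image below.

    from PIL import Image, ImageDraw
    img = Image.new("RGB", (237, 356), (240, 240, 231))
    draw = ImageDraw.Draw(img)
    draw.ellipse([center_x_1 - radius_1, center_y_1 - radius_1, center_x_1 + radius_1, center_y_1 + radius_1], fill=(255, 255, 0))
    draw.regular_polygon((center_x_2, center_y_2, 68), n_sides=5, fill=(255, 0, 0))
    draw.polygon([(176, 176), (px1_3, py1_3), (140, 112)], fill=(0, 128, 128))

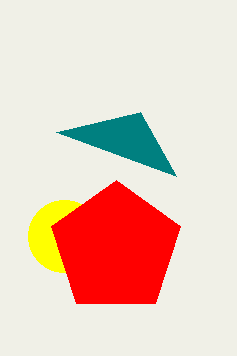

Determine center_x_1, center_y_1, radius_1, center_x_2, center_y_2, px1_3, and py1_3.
center_x_1 = 64, center_y_1 = 236, radius_1 = 36, center_x_2 = 116, center_y_2 = 248, px1_3 = 56, py1_3 = 132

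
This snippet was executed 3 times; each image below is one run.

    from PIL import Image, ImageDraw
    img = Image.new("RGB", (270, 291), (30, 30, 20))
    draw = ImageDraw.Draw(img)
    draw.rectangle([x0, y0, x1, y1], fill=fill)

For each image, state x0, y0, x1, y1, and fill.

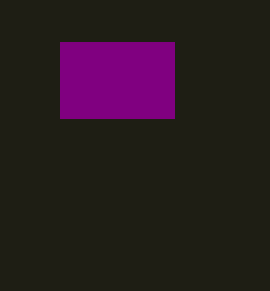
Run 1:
x0 = 60
y0 = 42
x1 = 174
y1 = 118
fill = 'purple'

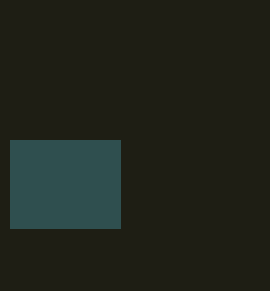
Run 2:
x0 = 10; y0 = 140; x1 = 120; y1 = 228; fill = 'darkslategray'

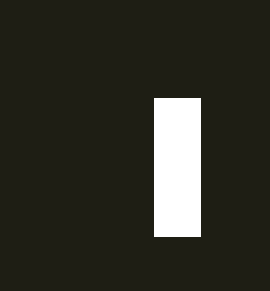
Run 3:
x0 = 154; y0 = 98; x1 = 200; y1 = 236; fill = 'white'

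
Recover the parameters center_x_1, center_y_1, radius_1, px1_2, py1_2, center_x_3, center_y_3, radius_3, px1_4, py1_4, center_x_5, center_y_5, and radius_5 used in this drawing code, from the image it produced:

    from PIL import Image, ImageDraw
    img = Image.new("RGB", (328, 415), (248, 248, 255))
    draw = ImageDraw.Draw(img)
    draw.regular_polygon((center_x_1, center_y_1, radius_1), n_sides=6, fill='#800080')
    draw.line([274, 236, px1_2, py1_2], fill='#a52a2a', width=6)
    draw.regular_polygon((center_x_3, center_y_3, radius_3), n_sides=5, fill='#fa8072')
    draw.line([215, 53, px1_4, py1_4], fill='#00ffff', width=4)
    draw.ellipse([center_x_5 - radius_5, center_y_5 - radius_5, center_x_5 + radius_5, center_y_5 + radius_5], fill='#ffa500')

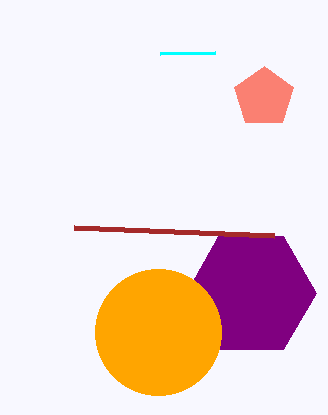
center_x_1 = 251; center_y_1 = 293; radius_1 = 65; px1_2 = 74; py1_2 = 228; center_x_3 = 264; center_y_3 = 97; radius_3 = 31; px1_4 = 160; py1_4 = 54; center_x_5 = 158; center_y_5 = 332; radius_5 = 63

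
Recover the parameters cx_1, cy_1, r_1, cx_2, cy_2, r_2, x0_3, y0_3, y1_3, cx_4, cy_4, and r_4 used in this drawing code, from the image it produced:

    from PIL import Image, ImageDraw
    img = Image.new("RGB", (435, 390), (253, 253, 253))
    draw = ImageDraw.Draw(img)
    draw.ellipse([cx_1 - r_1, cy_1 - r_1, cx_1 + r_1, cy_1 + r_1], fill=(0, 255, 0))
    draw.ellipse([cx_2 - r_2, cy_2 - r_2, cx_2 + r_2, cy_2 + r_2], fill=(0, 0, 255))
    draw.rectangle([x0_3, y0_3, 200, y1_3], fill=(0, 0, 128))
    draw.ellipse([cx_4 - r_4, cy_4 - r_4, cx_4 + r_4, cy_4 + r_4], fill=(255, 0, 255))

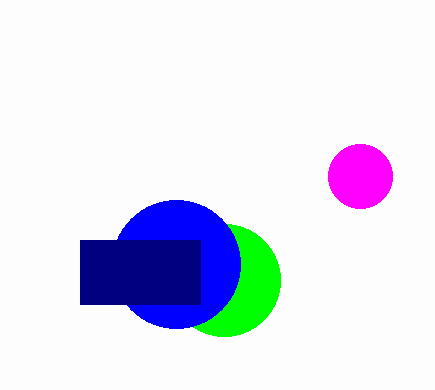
cx_1 = 224
cy_1 = 280
r_1 = 56
cx_2 = 176
cy_2 = 264
r_2 = 64
x0_3 = 80
y0_3 = 240
y1_3 = 304
cx_4 = 360
cy_4 = 176
r_4 = 32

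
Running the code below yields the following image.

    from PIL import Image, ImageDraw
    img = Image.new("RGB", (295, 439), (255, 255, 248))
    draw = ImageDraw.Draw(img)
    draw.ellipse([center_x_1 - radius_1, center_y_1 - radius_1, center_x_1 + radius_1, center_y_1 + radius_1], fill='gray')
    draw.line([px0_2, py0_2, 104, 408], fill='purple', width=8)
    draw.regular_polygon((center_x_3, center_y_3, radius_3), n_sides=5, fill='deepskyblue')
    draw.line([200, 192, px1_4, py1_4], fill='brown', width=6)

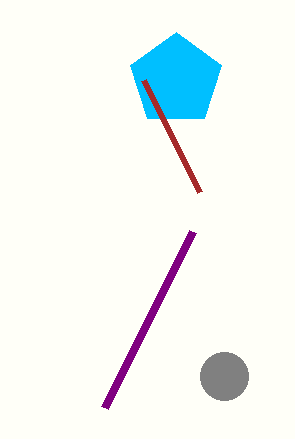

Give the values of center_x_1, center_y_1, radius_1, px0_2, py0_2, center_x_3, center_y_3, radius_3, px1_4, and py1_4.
center_x_1 = 224
center_y_1 = 376
radius_1 = 24
px0_2 = 192
py0_2 = 232
center_x_3 = 176
center_y_3 = 80
radius_3 = 48
px1_4 = 144
py1_4 = 80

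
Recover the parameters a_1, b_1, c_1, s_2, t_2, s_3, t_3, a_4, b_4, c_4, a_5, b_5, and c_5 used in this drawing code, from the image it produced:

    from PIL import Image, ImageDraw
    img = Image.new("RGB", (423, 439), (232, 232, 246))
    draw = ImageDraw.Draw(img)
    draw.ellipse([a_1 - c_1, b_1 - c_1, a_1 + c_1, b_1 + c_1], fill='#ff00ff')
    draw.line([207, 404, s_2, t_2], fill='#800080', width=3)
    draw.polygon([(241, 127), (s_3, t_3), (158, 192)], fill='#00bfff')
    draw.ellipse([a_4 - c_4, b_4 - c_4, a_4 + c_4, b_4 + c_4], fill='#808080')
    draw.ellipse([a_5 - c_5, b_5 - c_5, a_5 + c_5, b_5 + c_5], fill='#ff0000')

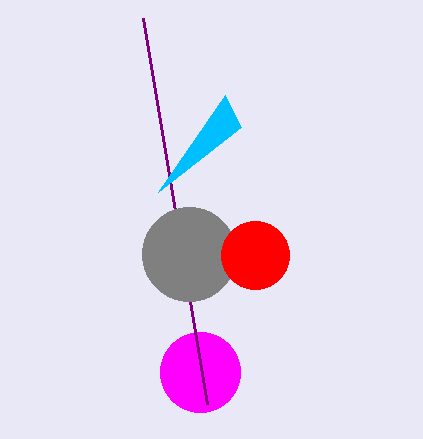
a_1 = 200
b_1 = 372
c_1 = 40
s_2 = 143
t_2 = 18
s_3 = 225
t_3 = 95
a_4 = 189
b_4 = 254
c_4 = 47
a_5 = 255
b_5 = 255
c_5 = 34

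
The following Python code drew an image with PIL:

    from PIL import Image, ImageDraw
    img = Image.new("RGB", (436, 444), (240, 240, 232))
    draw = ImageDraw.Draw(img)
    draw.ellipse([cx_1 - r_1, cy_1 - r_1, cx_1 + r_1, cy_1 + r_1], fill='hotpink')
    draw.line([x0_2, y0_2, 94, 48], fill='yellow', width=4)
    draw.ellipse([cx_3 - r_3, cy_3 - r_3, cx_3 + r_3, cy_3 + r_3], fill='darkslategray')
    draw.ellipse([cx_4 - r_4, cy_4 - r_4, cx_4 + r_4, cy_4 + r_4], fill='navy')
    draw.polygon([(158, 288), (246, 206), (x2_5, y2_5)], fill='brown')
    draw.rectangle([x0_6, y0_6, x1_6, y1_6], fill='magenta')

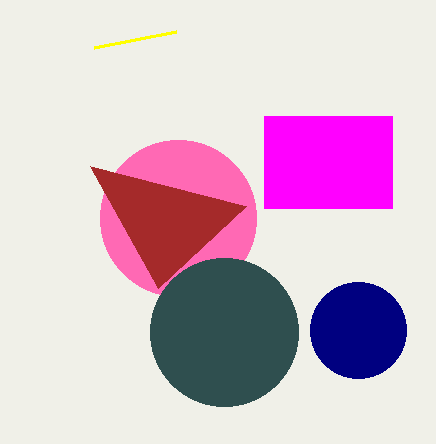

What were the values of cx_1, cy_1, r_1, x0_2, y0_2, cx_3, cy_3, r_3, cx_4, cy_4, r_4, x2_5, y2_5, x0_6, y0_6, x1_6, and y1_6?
cx_1 = 178
cy_1 = 218
r_1 = 78
x0_2 = 176
y0_2 = 32
cx_3 = 224
cy_3 = 332
r_3 = 74
cx_4 = 358
cy_4 = 330
r_4 = 48
x2_5 = 90
y2_5 = 166
x0_6 = 264
y0_6 = 116
x1_6 = 392
y1_6 = 208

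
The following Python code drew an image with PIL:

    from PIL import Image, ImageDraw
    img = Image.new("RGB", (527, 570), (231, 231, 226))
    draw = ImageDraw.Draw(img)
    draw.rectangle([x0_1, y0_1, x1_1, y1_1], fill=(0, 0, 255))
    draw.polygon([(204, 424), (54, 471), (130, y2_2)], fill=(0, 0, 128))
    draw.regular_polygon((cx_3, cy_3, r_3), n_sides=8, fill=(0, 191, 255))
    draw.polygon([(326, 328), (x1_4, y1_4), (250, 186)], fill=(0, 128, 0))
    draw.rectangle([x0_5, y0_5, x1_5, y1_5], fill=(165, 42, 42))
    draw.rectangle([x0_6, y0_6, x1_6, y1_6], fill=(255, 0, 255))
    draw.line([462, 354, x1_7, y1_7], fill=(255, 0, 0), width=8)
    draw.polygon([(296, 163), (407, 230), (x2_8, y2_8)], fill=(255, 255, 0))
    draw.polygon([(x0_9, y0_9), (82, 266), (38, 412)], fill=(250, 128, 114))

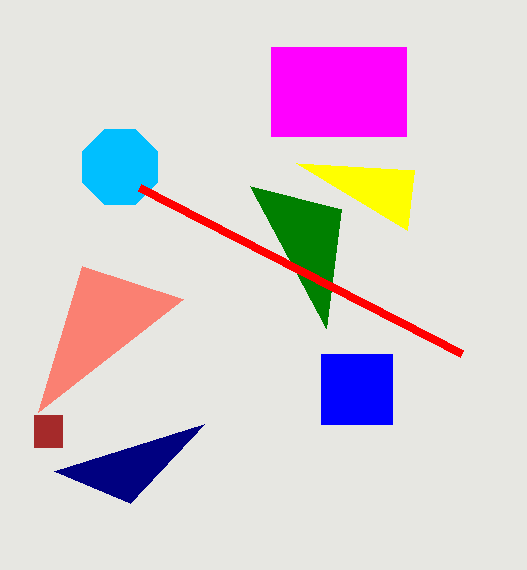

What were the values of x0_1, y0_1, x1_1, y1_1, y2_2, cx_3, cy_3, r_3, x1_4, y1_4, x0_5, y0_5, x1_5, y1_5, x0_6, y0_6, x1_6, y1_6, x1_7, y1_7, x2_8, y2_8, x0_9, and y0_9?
x0_1 = 321, y0_1 = 354, x1_1 = 392, y1_1 = 424, y2_2 = 503, cx_3 = 120, cy_3 = 167, r_3 = 41, x1_4 = 341, y1_4 = 209, x0_5 = 34, y0_5 = 415, x1_5 = 62, y1_5 = 447, x0_6 = 271, y0_6 = 47, x1_6 = 406, y1_6 = 136, x1_7 = 140, y1_7 = 188, x2_8 = 414, y2_8 = 170, x0_9 = 183, y0_9 = 299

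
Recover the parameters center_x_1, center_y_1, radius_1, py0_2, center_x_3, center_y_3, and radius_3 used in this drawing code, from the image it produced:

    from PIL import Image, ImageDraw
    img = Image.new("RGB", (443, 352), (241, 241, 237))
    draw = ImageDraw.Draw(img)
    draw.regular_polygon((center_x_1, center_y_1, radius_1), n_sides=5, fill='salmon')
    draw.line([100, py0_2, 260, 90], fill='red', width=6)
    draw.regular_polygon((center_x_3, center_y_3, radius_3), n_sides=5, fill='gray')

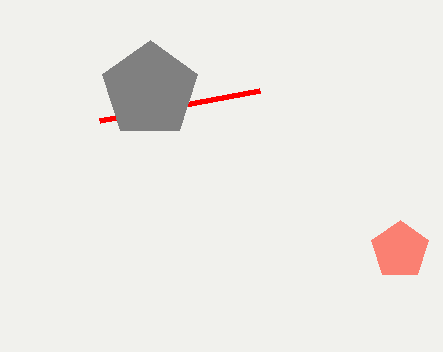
center_x_1 = 400
center_y_1 = 250
radius_1 = 30
py0_2 = 120
center_x_3 = 150
center_y_3 = 90
radius_3 = 50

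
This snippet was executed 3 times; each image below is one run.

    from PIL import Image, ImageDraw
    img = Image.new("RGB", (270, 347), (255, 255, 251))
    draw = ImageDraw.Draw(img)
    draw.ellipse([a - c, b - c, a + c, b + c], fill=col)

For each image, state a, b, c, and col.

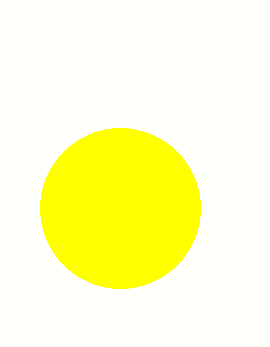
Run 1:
a = 120; b = 208; c = 80; col = 'yellow'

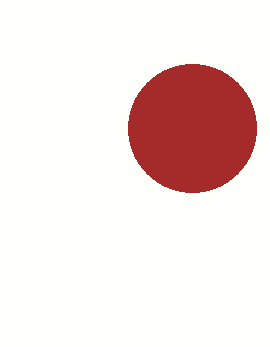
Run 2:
a = 192
b = 128
c = 64
col = 'brown'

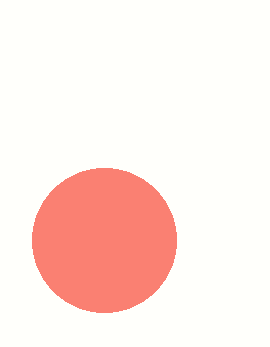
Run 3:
a = 104
b = 240
c = 72
col = 'salmon'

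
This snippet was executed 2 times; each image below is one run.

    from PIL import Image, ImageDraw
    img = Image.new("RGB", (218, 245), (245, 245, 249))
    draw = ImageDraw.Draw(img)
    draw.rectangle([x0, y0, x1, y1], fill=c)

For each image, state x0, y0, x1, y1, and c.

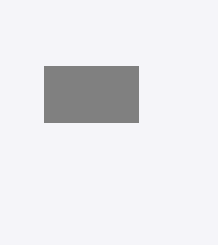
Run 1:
x0 = 44; y0 = 66; x1 = 138; y1 = 122; c = 'gray'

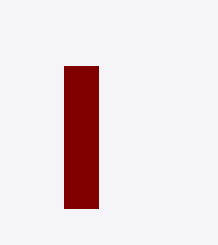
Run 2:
x0 = 64; y0 = 66; x1 = 98; y1 = 208; c = 'maroon'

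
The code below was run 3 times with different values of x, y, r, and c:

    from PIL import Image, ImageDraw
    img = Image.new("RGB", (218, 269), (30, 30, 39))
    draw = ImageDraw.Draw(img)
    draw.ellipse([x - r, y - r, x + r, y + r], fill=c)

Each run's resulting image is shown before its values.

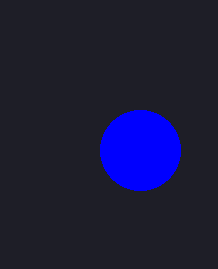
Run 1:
x = 140; y = 150; r = 40; c = 'blue'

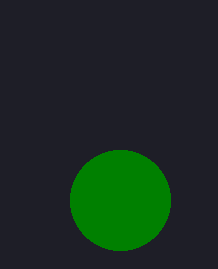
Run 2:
x = 120, y = 200, r = 50, c = 'green'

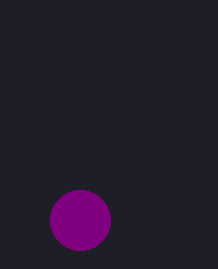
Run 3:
x = 80, y = 220, r = 30, c = 'purple'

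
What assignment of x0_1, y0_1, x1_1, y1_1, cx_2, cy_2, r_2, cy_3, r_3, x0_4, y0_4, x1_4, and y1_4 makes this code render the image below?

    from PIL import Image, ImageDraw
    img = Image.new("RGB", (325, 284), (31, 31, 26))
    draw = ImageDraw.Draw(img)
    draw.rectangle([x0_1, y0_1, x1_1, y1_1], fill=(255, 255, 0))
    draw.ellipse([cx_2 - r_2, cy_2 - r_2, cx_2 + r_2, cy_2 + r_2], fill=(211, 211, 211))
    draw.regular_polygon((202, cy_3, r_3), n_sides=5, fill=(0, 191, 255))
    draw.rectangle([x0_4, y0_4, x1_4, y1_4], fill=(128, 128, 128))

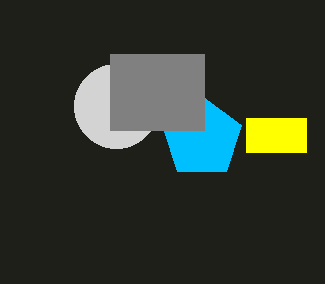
x0_1 = 246
y0_1 = 118
x1_1 = 306
y1_1 = 152
cx_2 = 116
cy_2 = 106
r_2 = 42
cy_3 = 138
r_3 = 42
x0_4 = 110
y0_4 = 54
x1_4 = 204
y1_4 = 130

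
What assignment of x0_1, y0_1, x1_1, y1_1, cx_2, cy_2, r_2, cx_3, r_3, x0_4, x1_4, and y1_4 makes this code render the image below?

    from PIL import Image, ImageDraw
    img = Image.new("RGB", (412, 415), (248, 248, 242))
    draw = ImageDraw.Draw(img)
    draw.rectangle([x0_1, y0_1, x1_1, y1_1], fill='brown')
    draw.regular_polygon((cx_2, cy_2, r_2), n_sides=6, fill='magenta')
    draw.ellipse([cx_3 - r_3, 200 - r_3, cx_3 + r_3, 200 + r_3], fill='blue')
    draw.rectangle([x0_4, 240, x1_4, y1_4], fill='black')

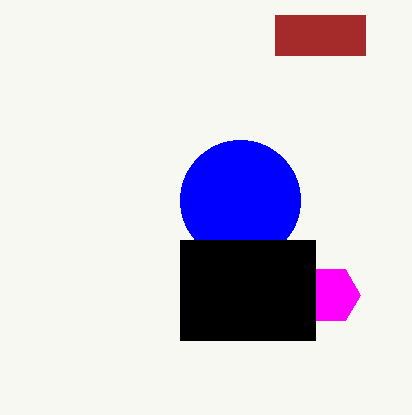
x0_1 = 275
y0_1 = 15
x1_1 = 365
y1_1 = 55
cx_2 = 330
cy_2 = 295
r_2 = 30
cx_3 = 240
r_3 = 60
x0_4 = 180
x1_4 = 315
y1_4 = 340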